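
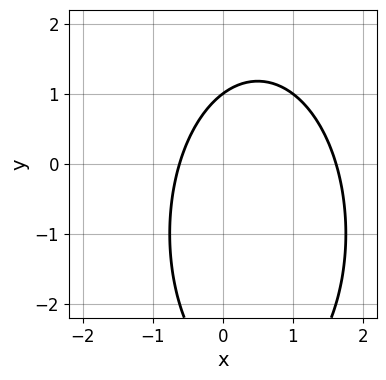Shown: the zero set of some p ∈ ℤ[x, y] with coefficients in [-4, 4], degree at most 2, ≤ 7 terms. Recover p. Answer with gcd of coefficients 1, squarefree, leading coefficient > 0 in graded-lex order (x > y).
(a) deg p = 2.
(b) Checking where it meets the axes: it meets the y-axis at y = 1 (among the integer gridlines).
(c) Fitting integer coefficients to these (and the overall shape) gives p.

3*x^2 + y^2 - 3*x + 2*y - 3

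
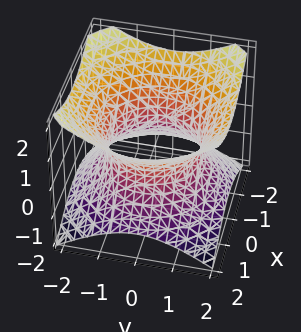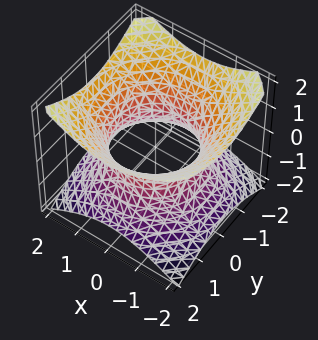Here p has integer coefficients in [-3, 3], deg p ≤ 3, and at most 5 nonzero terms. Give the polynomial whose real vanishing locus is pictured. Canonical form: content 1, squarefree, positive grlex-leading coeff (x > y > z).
First, degree: one connected sheet with a waist; a quadric, so deg p = 2.
Then, symmetries: the z-axis is an axis of rotation, so x and y enter only as x² + y²; mirror symmetry z ↦ −z ⇒ only even powers of z.
Next, against the integer gridlines: the surface avoids every integer z-axis point in the box; a circular section at z = 0 has radius between 1 and 2.
Finally, fitting integer coefficients to these (and the overall shape) gives p.

2*x^2 + 2*y^2 - 3*z^2 - 3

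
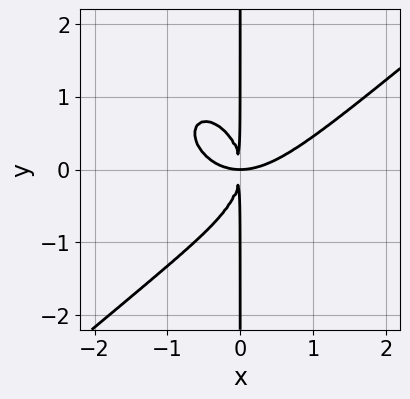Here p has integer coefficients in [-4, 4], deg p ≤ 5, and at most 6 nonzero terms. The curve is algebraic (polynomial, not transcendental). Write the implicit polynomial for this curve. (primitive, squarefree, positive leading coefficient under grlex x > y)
2*x^4 - x^3*y - 2*x*y^3 - 3*x^2*y

deg p = 4. The shape is more complex than any degree-3 curve.
From the axis intercepts and sections: the visible y-axis segment lies entirely on the curve.
Solving for integer coefficients yields p as stated.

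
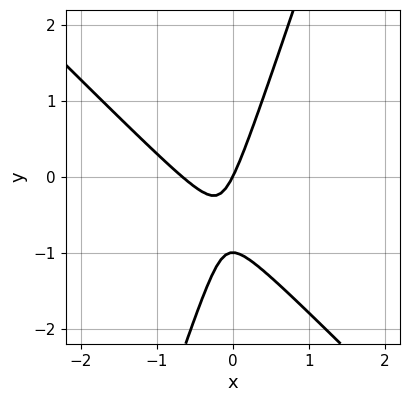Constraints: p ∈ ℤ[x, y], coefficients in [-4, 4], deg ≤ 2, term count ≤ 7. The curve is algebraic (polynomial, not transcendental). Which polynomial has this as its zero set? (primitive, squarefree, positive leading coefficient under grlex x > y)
First, the degree is 2 — no degree-1 curve has this shape.
Next, against the integer gridlines: it meets the x-axis at x = 0 (among the integer gridlines); the y-axis gridline crossings are at y ∈ {-1, 0}.
Finally, these observations pin down the coefficients.

3*x^2 + 2*x*y - y^2 + 2*x - y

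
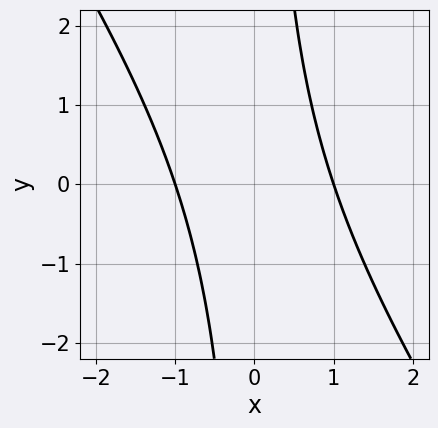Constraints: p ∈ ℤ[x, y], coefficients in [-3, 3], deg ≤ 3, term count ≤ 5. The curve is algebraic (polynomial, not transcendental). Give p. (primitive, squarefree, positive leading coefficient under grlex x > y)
1. The degree is 2 — a generic line meets the curve in up to 2 points.
2. Observable constraints: no y-intercept at any integer in the box; among the integer gridlines, it crosses the x-axis at x ∈ {-1, 1}.
3. Putting this together gives p.

3*x^2 + 2*x*y - 3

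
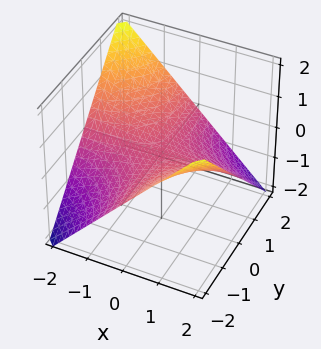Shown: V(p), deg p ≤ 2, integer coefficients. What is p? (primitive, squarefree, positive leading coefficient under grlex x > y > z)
deg p = 2. A saddle surface; a quadric.
Against the integer gridlines: the visible x-axis segment lies entirely on the surface; it meets the z-axis at z = 0 (among the integer gridlines).
The integer polynomial consistent with all of this is the stated p. Check: (0, 2, 0) on the y-axis lies on the surface, and p(0, 2, 0) = 0. ✓

x*y + 2*z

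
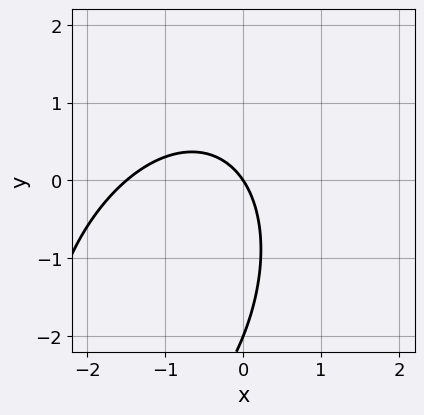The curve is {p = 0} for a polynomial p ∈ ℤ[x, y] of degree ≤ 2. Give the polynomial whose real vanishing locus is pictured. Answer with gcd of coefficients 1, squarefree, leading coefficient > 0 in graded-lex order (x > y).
(a) Degree: a generic line meets the curve in up to 2 points, so deg p = 2.
(b) From the visible intercepts: it meets the x-axis at x = 0 (among the integer gridlines); the y-axis gridline crossings are at y ∈ {-2, 0}.
(c) Together with the visible shape, these determine p as stated.

2*x^2 - x*y + y^2 + 3*x + 2*y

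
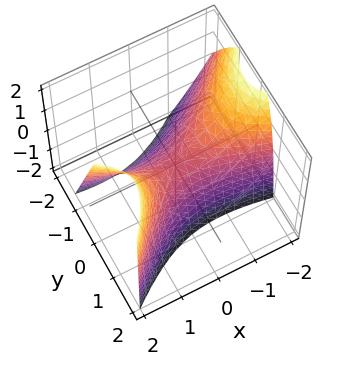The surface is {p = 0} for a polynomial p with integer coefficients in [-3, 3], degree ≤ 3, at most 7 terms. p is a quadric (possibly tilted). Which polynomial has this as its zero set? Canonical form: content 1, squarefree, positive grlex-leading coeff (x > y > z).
x^2 + 2*x*y - 3*y^2 + y*z - 2*z

First, the degree is 2 — a generic line meets the surface in up to 2 points.
Then, against the integer gridlines: one z-axis crossing is at z = 0; one y-axis crossing is at y = 0; one x-axis crossing is at x = 0.
Finally, the integer polynomial consistent with all of this is the stated p.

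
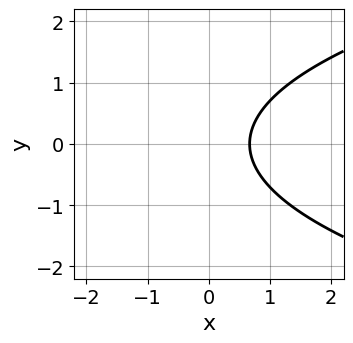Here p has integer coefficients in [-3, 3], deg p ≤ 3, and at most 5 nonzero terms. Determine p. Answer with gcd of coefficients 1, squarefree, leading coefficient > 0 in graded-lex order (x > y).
2*y^2 - 3*x + 2

1. The degree is 2 — no degree-1 curve has this shape.
2. Symmetries: the y ↦ −y reflection is a symmetry, so y appears only in even powers.
3. Checking where it meets the axes: the curve avoids every integer y-axis point in the box.
4. Putting this together gives p.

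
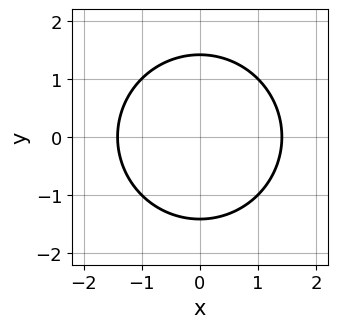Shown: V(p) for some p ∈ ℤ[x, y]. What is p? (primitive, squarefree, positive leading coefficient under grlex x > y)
x^2 + y^2 - 2

First, the degree is 2 — no degree-1 curve has this shape.
Next, symmetries: it's symmetric under x → −x, forcing even powers of x; the y ↦ −y reflection is a symmetry, so y appears only in even powers.
Finally, solving for integer coefficients yields p as stated.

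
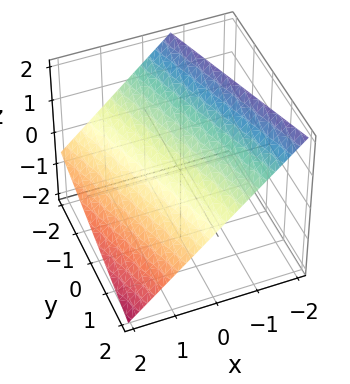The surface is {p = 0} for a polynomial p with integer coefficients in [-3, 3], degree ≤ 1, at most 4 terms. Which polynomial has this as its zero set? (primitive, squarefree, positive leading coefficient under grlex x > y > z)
1. deg p = 1. Every cross-section is a straight line — this is a plane.
2. Checking where it meets the axes: one y-axis crossing is at y = 2.
3. Putting this together gives p.

3*x + y + 3*z - 2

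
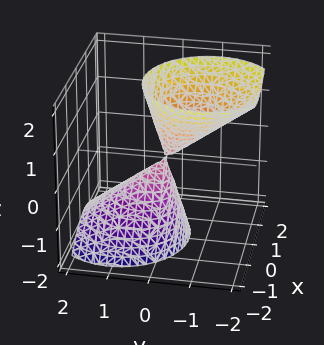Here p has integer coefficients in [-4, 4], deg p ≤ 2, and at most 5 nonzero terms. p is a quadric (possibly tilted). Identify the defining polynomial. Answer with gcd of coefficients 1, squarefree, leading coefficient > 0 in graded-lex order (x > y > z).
There are 2 components. Treating them together as one polynomial.
deg p = 2. No degree-1 surface has this shape.
From the visible intercepts: it crosses the y-axis at the gridline y = 0; it meets the x-axis at x = 0 (among the integer gridlines); it meets the z-axis at z = 0 (among the integer gridlines).
These observations pin down the coefficients.

3*x^2 + 3*y^2 + 3*y*z - z^2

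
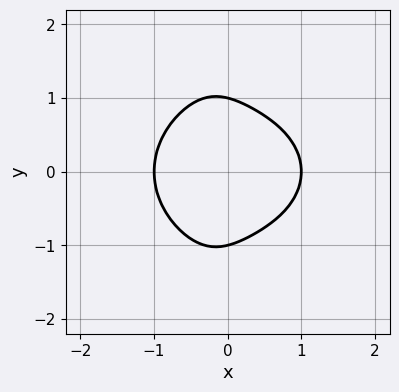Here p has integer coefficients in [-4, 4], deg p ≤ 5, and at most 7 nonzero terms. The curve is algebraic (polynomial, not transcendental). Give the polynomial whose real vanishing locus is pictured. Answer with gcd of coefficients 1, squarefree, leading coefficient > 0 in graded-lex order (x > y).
1. deg p = 4. No degree-3 curve has this shape.
2. Symmetries: it's symmetric under y → −y, forcing even powers of y.
3. Reading off the gridlines: the x-axis gridline crossings are at x ∈ {-1, 1}; the y-axis gridline crossings are at y ∈ {-1, 1}.
4. Fitting integer coefficients to these (and the overall shape) gives p.

2*x^4 + 3*x^2*y^2 + x*y^2 + 2*y^2 - 2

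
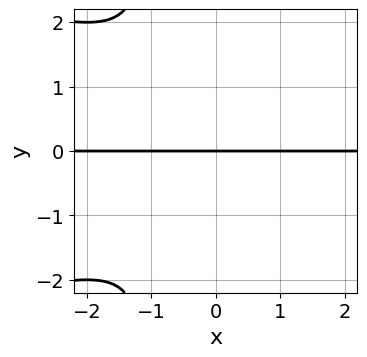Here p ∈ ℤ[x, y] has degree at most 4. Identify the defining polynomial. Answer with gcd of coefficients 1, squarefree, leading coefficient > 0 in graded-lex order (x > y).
x*y^3 + x^2*y + y^3

deg p = 4. A generic line meets the curve in up to 4 points.
Reading off the gridlines: every point of the x-axis in the box is on the curve; one y-axis crossing is at y = 0.
Assembling these constraints gives the stated polynomial.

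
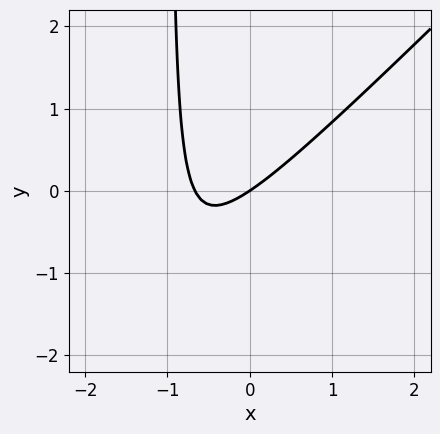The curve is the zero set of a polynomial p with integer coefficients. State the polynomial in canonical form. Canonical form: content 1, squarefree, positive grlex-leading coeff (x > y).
deg p = 2.
Reading off the gridlines: one y-axis crossing is at y = 0; it meets the x-axis at x = 0 (among the integer gridlines).
Fitting integer coefficients to these (and the overall shape) gives p.

3*x^2 - 3*x*y + 2*x - 3*y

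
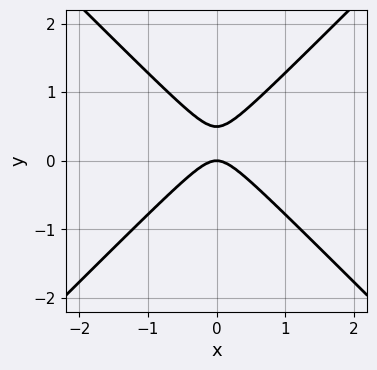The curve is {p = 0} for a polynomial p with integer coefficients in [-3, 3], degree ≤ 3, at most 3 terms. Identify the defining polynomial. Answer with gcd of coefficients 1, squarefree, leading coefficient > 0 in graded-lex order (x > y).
2*x^2 - 2*y^2 + y

(a) Degree: the shape is more complex than any degree-1 curve, so deg p = 2.
(b) Symmetries: mirror symmetry x ↦ −x ⇒ only even powers of x.
(c) Observable constraints: it meets the x-axis at x = 0 (among the integer gridlines); one y-axis crossing is at y = 0.
(d) These observations pin down the coefficients.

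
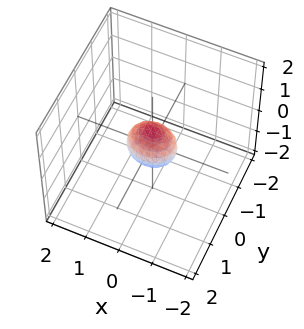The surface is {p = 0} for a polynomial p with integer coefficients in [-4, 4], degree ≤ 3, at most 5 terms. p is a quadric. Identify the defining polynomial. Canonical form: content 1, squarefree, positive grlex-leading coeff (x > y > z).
2*x^2 + 3*y^2 + 2*z^2 - 1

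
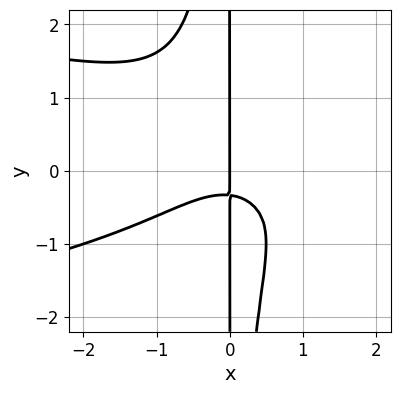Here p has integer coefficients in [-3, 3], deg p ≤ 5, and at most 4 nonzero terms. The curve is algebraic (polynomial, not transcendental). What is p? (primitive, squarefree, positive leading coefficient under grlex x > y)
3*x^2*y^2 + 2*x^3 + 3*x*y + x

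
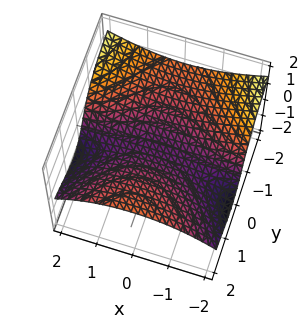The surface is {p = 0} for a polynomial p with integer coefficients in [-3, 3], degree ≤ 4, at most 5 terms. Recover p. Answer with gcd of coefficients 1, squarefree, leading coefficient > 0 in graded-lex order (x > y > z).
x^2*y + 2*y^2*z + z^3 - 2*y^2 + 3*z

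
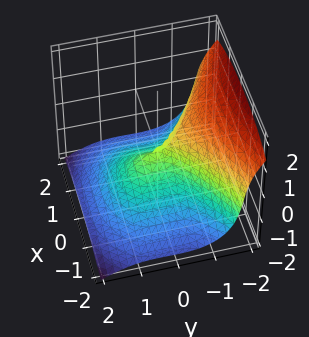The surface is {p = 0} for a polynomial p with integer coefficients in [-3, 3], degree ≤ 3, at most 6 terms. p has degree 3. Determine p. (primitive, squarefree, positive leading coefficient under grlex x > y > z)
2*y^3 + y^2*z + 2*z^3 + 2*x^2

(a) The degree is 3 — a generic line meets the surface in up to 3 points.
(b) Reading off the gridlines: it meets the z-axis at z = 0 (among the integer gridlines); it crosses the x-axis at the gridline x = 0; one y-axis crossing is at y = 0.
(c) Putting this together gives p.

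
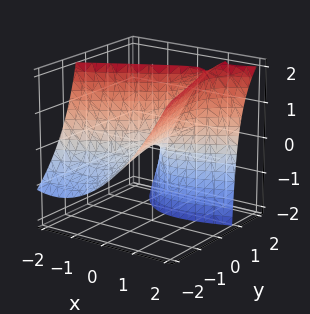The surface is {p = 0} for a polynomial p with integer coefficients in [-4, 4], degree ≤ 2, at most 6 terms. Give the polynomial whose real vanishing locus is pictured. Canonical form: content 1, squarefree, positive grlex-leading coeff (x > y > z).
2*x^2 - 3*x*y - y^2 + 3*y*z - 2*z

First, degree: a generic line meets the surface in up to 2 points, so deg p = 2.
Then, reading off the gridlines: one y-axis crossing is at y = 0; it meets the x-axis at x = 0 (among the integer gridlines); it crosses the z-axis at the gridline z = 0.
Finally, together with the visible shape, these determine p as stated.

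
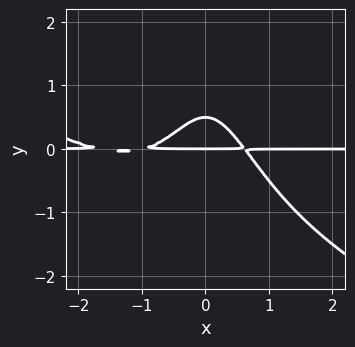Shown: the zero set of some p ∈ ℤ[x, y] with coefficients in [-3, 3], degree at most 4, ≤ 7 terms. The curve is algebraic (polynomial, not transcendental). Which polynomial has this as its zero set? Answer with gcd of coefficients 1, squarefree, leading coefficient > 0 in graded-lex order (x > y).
First, degree: the shape is more complex than any degree-3 curve, so deg p = 4.
Next, reading off the gridlines: every point of the x-axis in the box is on the curve; it meets the y-axis at y = 0 (among the integer gridlines).
Finally, fitting integer coefficients to these (and the overall shape) gives p.

x^3*y + 2*x^2*y^2 + 2*x^2*y + 2*y^2 - y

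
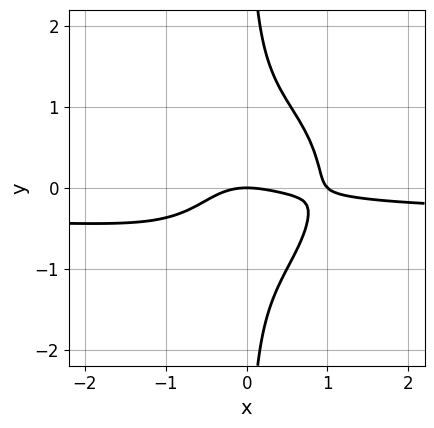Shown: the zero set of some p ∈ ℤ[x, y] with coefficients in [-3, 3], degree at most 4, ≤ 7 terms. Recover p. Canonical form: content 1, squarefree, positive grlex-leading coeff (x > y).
3*x^3*y + 3*x*y^3 + x^3 - x^2 - 2*y

First, deg p = 4. No degree-3 curve has this shape.
Next, reading off the gridlines: the x-axis gridline crossings are at x ∈ {0, 1}; it crosses the y-axis at the gridline y = 0.
Finally, putting this together gives p.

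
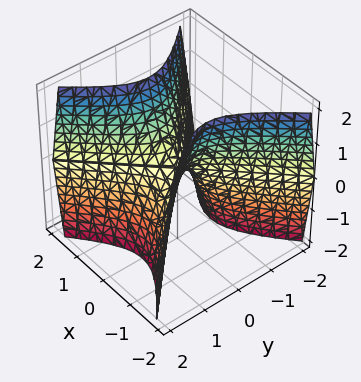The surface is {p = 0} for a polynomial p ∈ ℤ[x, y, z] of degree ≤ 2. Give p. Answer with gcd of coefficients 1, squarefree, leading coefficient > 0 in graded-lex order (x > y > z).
First, the degree is 2 — a hyperbolic paraboloid; a quadric.
Then, symmetries: mirror symmetry x ↦ −x ⇒ only even powers of x; the y ↦ −y reflection is a symmetry, so y appears only in even powers.
Next, from the axis intercepts and sections: it meets the x-axis at x = 0 (among the integer gridlines); it meets the z-axis at z = 0 (among the integer gridlines); one y-axis crossing is at y = 0.
Finally, solving for integer coefficients yields p as stated.

2*x^2 - 2*y^2 - z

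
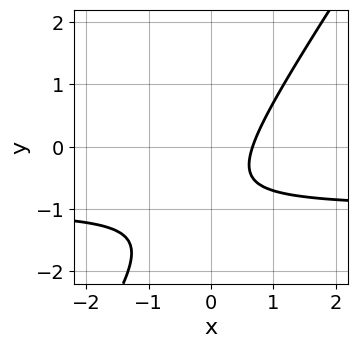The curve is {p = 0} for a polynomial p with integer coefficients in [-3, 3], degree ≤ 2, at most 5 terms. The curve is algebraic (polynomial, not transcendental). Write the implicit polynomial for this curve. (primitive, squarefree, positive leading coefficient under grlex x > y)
First, the degree is 2 — a generic line meets the curve in up to 2 points.
Next, checking where it meets the axes: no y-intercept at any integer in the box.
Finally, matching integer coefficients to the picture gives p.

3*x*y - 2*y^2 + 3*x - 3*y - 2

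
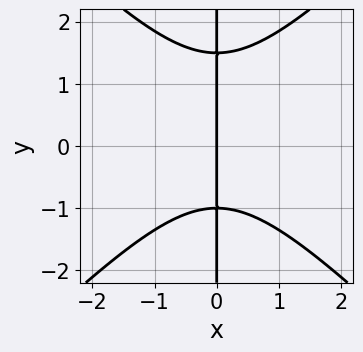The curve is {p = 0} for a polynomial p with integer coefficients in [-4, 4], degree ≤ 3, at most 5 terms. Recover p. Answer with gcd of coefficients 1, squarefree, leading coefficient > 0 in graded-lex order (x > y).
2*x^3 - 2*x*y^2 + x*y + 3*x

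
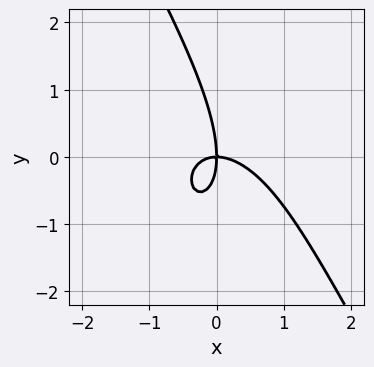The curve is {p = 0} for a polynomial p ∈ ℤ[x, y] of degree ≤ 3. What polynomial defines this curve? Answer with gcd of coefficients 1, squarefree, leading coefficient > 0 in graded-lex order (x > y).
deg p = 3. No degree-2 curve has this shape.
Reading off the gridlines: one x-axis crossing is at x = 0; it meets the y-axis at y = 0 (among the integer gridlines).
The integer polynomial consistent with all of this is the stated p.

3*x^3 + 2*x^2*y + 2*x*y^2 + y^3 + 3*x*y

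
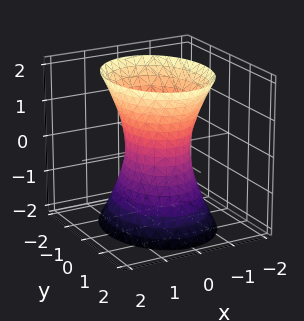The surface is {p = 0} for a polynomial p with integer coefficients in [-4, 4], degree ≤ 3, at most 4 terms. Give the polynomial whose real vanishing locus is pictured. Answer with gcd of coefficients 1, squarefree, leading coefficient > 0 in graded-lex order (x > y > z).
The degree is 2 — one connected sheet with a waist; a quadric.
Symmetries: mirror symmetry y ↦ −y ⇒ only even powers of y; it's symmetric under z → −z, forcing even powers of z; the x ↦ −x reflection is a symmetry, so x appears only in even powers.
Observable constraints: it misses every integer gridline on the z-axis; among the integer gridlines, it crosses the y-axis at y ∈ {-1, 1}.
Solving for integer coefficients yields p as stated.

3*x^2 + 2*y^2 - z^2 - 2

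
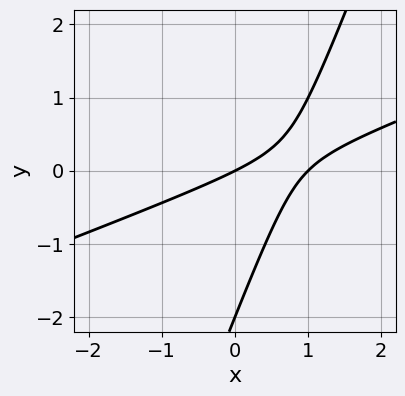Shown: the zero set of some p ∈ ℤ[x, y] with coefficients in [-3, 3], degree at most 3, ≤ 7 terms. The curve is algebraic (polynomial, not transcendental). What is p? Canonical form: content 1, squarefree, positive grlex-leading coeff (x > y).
1. deg p = 2.
2. Against the integer gridlines: the x-axis gridline crossings are at x ∈ {0, 1}; among the integer gridlines, it crosses the y-axis at y ∈ {-2, 0}.
3. Matching integer coefficients to the picture gives p.

x^2 - 3*x*y + y^2 - x + 2*y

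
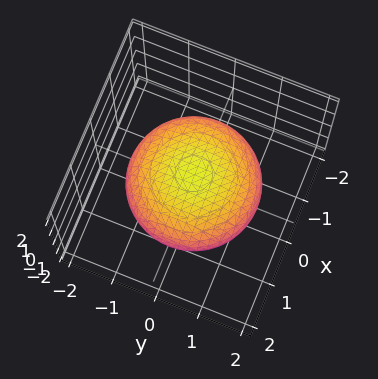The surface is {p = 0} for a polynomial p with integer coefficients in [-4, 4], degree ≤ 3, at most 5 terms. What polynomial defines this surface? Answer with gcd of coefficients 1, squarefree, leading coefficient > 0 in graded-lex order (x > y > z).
(a) Degree: a closed, bounded, convex surface; a quadric, so deg p = 2.
(b) By symmetry, the z-axis is an axis of rotation, so x and y enter only as x² + y²; the z ↦ −z reflection is a symmetry, so z appears only in even powers.
(c) From the visible intercepts: a circular section at z = 0 has radius between 1 and 2; among the integer gridlines, it crosses the z-axis at z ∈ {-1, 1}.
(d) Together with the visible shape, these determine p as stated.

x^2 + y^2 + 2*z^2 - 2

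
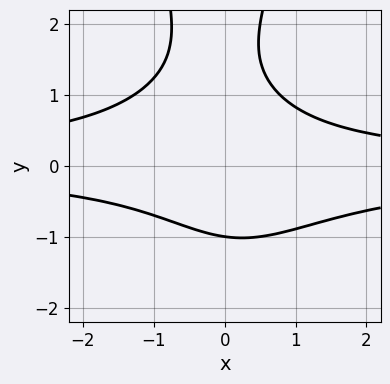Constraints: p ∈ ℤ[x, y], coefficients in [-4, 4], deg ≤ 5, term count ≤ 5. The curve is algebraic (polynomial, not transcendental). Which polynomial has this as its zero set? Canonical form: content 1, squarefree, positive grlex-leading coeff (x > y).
2*x^2*y^2 - y^3 + x*y + 2*y^2 - 3

First, deg p = 4. The shape is more complex than any degree-3 curve.
Then, checking where it meets the axes: the curve avoids every integer x-axis point in the box; it meets the y-axis at y = -1 (among the integer gridlines).
Finally, putting this together gives p.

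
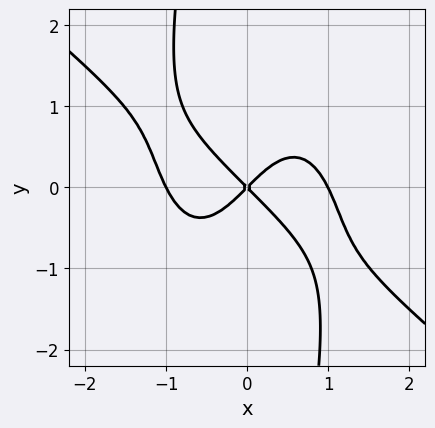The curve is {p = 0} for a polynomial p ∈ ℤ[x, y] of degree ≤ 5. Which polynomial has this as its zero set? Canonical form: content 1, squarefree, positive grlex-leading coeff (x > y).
3*x^4 + 3*x^3*y + x*y^3 - 3*x^2 + 3*y^2

The degree is 4 — the shape is more complex than any degree-3 curve.
Reading off the gridlines: it crosses the y-axis at the gridline y = 0; the x-axis gridline crossings are at x ∈ {-1, 0, 1}.
Fitting integer coefficients to these (and the overall shape) gives p.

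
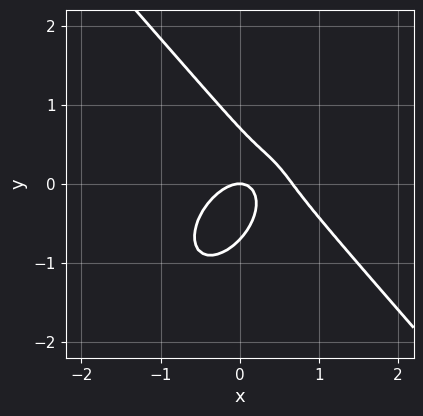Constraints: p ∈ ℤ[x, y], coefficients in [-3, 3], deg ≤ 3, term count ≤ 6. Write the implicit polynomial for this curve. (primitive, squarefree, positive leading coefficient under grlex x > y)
3*x^3 + 2*y^3 - 2*x^2 + 3*x*y - y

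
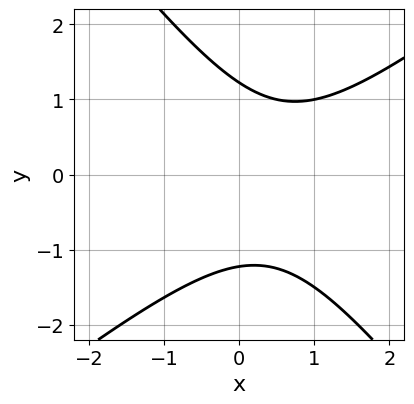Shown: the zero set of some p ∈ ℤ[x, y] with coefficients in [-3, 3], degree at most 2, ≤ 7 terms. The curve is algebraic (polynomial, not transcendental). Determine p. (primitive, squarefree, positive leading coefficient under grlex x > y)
2*x^2 - x*y - 2*y^2 - 2*x + 3

1. deg p = 2.
2. Against the integer gridlines: it misses every integer gridline on the x-axis.
3. Together with the visible shape, these determine p as stated.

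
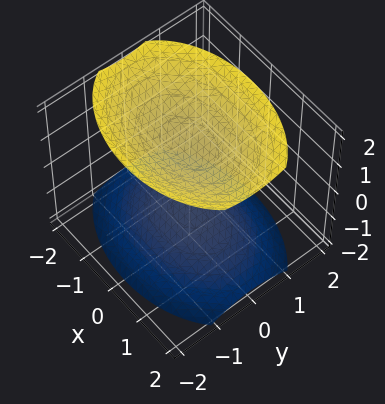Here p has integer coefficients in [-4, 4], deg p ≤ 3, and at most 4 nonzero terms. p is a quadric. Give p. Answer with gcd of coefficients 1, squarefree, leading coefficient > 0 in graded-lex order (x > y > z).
x^2 + 2*y^2 - 2*z^2 + 3

1. I count 2 distinct pieces. They look like related sheets of one shape, so recover p as a whole.
2. deg p = 2. Two separate bowl-shaped sheets opening away from each other; a quadric.
3. Symmetries: the x ↦ −x reflection is a symmetry, so x appears only in even powers; it's symmetric under z → −z, forcing even powers of z; mirror symmetry y ↦ −y ⇒ only even powers of y.
4. From the visible intercepts: no y-intercept at any integer in the box; the surface avoids every integer x-axis point in the box.
5. The integer polynomial consistent with all of this is the stated p.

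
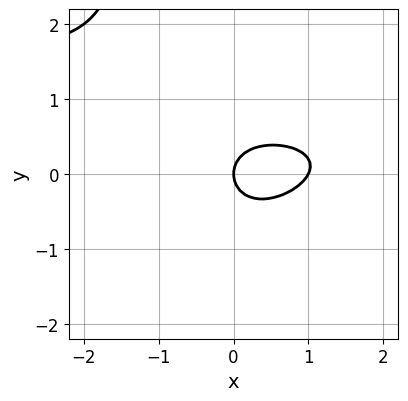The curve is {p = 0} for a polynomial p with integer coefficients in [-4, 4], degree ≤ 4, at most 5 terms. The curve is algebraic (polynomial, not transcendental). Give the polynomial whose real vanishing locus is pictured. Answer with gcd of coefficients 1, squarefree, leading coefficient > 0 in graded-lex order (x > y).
(a) Degree: the shape is more complex than any degree-2 curve, so deg p = 3.
(b) Checking where it meets the axes: among the integer gridlines, it crosses the x-axis at x ∈ {0, 1}; it crosses the y-axis at the gridline y = 0.
(c) These observations pin down the coefficients.

x^2*y - 2*x*y^2 - 2*x^2 - 3*y^2 + 2*x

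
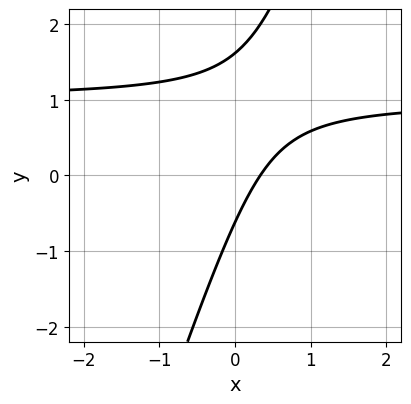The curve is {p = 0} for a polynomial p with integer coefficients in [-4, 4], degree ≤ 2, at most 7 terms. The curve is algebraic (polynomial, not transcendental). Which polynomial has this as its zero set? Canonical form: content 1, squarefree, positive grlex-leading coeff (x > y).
(a) The degree is 2 — a generic line meets the curve in up to 2 points.
(b) Putting this together gives p.

3*x*y - y^2 - 3*x + y + 1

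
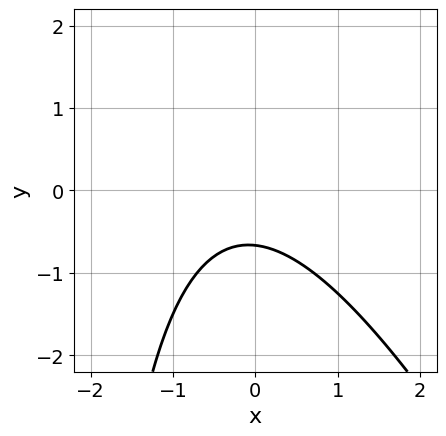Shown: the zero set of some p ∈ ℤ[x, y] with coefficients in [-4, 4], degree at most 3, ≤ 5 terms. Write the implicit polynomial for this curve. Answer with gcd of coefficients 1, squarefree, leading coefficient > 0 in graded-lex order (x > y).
2*x^2 + x*y + x + 3*y + 2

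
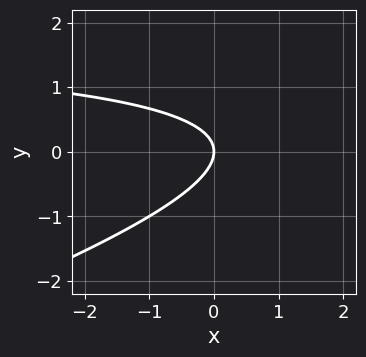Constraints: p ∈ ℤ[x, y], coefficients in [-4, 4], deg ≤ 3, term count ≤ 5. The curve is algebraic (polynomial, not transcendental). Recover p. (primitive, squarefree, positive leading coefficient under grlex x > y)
First, degree: a generic line meets the curve in up to 2 points, so deg p = 2.
Then, against the integer gridlines: it meets the x-axis at x = 0 (among the integer gridlines); it crosses the y-axis at the gridline y = 0.
Finally, matching integer coefficients to the picture gives p.

x*y - 3*y^2 - 2*x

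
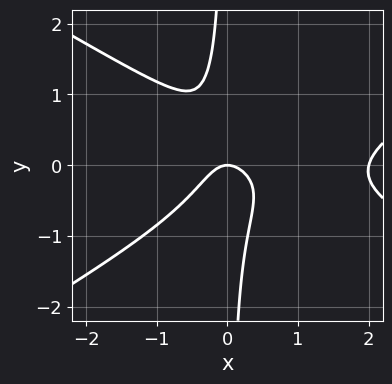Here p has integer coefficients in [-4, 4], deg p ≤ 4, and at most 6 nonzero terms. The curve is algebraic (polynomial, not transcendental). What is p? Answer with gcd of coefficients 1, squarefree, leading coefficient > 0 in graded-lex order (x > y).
1. deg p = 3. The shape is more complex than any degree-2 curve.
2. Checking where it meets the axes: one y-axis crossing is at y = 0; among the integer gridlines, it crosses the x-axis at x ∈ {0, 2}.
3. These observations pin down the coefficients.

x^3 - 3*x*y^2 - 2*x^2 - y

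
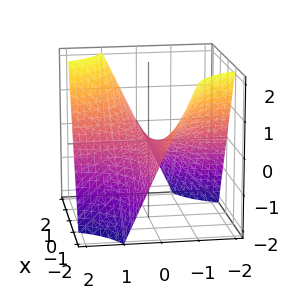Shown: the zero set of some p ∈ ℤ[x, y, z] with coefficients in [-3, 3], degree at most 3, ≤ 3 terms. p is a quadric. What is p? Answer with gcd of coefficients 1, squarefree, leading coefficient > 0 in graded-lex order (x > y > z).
x*y - z

deg p = 2. A saddle surface; a quadric.
From the axis intercepts and sections: it meets the z-axis at z = 0 (among the integer gridlines); the visible x-axis segment lies entirely on the surface; the visible y-axis segment lies entirely on the surface.
Fitting integer coefficients to these (and the overall shape) gives p.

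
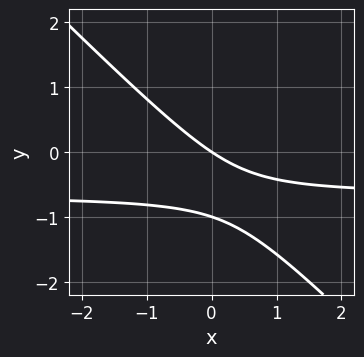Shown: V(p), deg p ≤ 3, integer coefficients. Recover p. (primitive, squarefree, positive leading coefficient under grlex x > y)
First, deg p = 2.
Next, from the axis intercepts and sections: one x-axis crossing is at x = 0; the y-axis gridline crossings are at y ∈ {-1, 0}.
Finally, matching integer coefficients to the picture gives p.

3*x*y + 3*y^2 + 2*x + 3*y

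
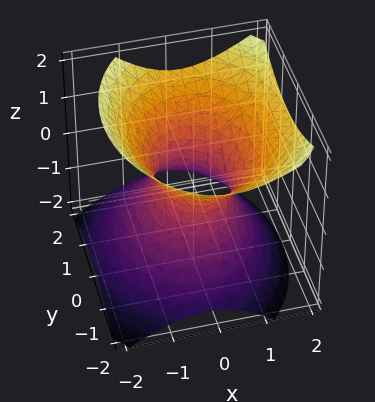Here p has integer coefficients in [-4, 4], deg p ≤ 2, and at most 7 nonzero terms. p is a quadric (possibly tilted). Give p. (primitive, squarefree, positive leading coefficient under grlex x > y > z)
3*x^2 - x*z + 2*y^2 - 3*z^2 - 2

(a) Degree: the shape is more complex than any degree-1 surface, so deg p = 2.
(b) From the visible intercepts: no z-intercept at any integer in the box; among the integer gridlines, it crosses the y-axis at y ∈ {-1, 1}.
(c) Matching integer coefficients to the picture gives p.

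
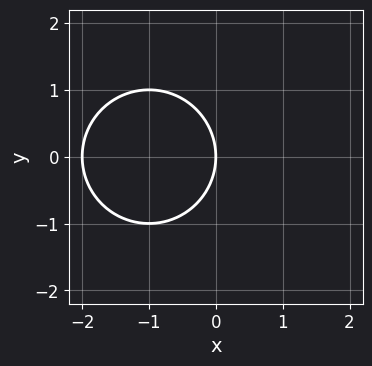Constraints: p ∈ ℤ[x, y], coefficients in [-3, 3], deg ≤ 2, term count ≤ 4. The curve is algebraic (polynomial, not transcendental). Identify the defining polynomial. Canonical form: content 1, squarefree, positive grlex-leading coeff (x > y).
x^2 + y^2 + 2*x

1. The degree is 2 — the shape is more complex than any degree-1 curve.
2. Symmetries: it's symmetric under y → −y, forcing even powers of y.
3. Against the integer gridlines: among the integer gridlines, it crosses the x-axis at x ∈ {-2, 0}; it meets the y-axis at y = 0 (among the integer gridlines).
4. Together with the visible shape, these determine p as stated.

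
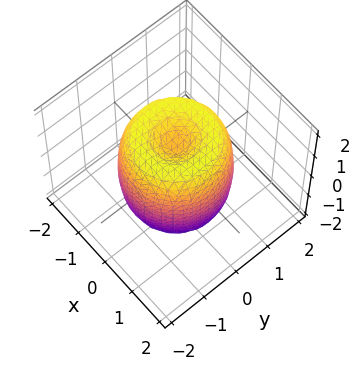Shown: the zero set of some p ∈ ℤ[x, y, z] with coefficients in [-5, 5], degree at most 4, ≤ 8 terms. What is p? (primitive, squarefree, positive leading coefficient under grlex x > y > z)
2*x^4 + 4*x^2*y^2 + 2*y^4 - 3*x^2 - 3*y^2 + z^2 - 1

First, deg p = 4. No degree-3 surface has this shape.
Next, by symmetry, the z-axis is an axis of rotation, so x and y enter only as x² + y².
Then, against the integer gridlines: among the integer gridlines, it crosses the z-axis at z ∈ {-1, 1}; a circular section at z = 1 has radius between 1 and 2.
Finally, putting this together gives p.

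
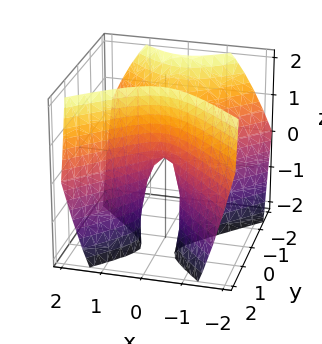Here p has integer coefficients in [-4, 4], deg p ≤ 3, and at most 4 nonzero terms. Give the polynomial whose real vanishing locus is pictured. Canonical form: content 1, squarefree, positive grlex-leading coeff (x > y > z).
3*x^2 - 3*y^2 - 2*y*z + z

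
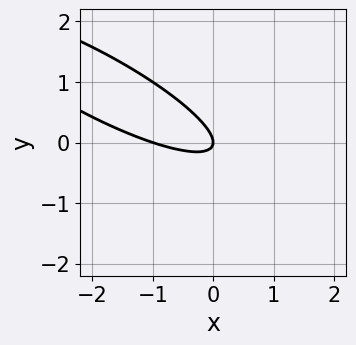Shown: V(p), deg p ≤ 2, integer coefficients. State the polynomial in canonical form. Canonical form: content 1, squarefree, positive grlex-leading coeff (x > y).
The degree is 2 — the shape is more complex than any degree-1 curve.
From the axis intercepts and sections: it meets the y-axis at y = 0 (among the integer gridlines); among the integer gridlines, it crosses the x-axis at x ∈ {-1, 0}.
These observations pin down the coefficients.

x^2 + 3*x*y + 3*y^2 + x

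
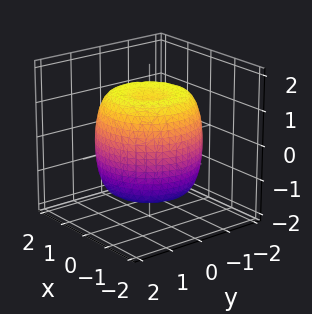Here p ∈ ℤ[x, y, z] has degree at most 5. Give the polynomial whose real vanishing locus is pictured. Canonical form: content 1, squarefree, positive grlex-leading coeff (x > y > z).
2*x^4 + 4*x^2*y^2 + 2*y^4 - 3*x^2 - 3*y^2 + 2*z^2 - 3

First, deg p = 4.
Then, by symmetry, every cross-section ⟂ z is a circle, so x, y appear only via x² + y².
Then, against the integer gridlines: a circular section at z = 0 has radius between 1 and 2.
Finally, matching integer coefficients to the picture gives p.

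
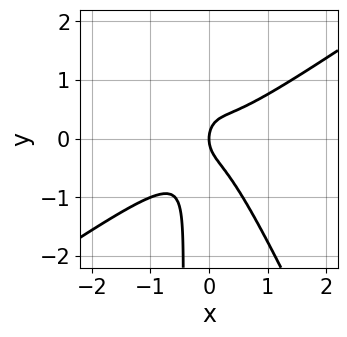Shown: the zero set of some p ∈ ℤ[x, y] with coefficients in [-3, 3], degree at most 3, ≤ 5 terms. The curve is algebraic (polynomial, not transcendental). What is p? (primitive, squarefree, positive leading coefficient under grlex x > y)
3*x^3 - 3*x^2*y - 2*x*y^2 - y^2 + x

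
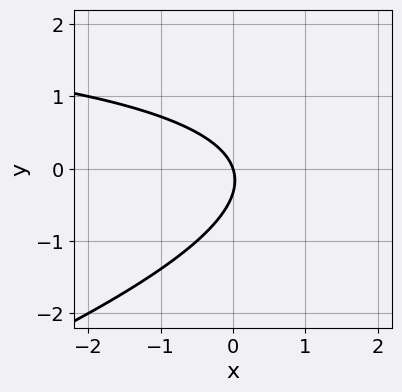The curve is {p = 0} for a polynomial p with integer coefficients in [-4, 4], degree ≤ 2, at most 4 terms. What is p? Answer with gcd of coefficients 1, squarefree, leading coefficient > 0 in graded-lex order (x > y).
x*y - 3*y^2 - 3*x - y

(a) deg p = 2. The shape is more complex than any degree-1 curve.
(b) From the visible intercepts: it crosses the y-axis at the gridline y = 0; it crosses the x-axis at the gridline x = 0.
(c) Together with the visible shape, these determine p as stated.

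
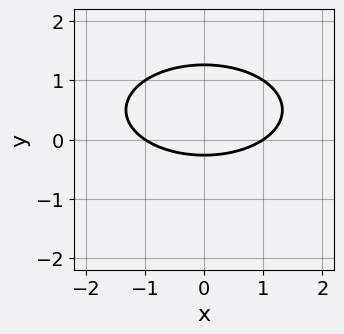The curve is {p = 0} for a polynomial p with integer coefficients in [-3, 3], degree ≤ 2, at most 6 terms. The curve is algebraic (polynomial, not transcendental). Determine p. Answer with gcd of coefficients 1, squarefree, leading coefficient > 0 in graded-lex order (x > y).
1. Degree: no degree-1 curve has this shape, so deg p = 2.
2. Symmetries: it's symmetric under x → −x, forcing even powers of x.
3. From the visible intercepts: the x-axis gridline crossings are at x ∈ {-1, 1}.
4. The integer polynomial consistent with all of this is the stated p.

x^2 + 3*y^2 - 3*y - 1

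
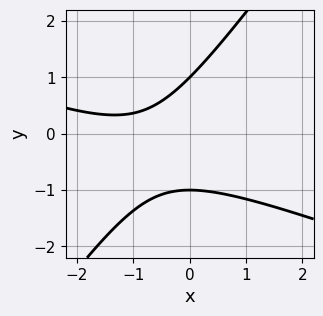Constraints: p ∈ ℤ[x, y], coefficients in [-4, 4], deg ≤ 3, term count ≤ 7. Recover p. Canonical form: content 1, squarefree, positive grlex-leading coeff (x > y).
1. deg p = 2. No degree-1 curve has this shape.
2. Against the integer gridlines: it misses every integer gridline on the x-axis; the y-axis gridline crossings are at y ∈ {-1, 1}.
3. The integer polynomial consistent with all of this is the stated p.

x^2 + 2*x*y - 2*y^2 + 2*x + 2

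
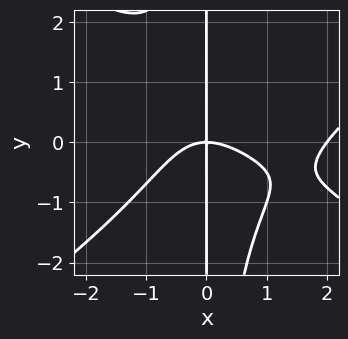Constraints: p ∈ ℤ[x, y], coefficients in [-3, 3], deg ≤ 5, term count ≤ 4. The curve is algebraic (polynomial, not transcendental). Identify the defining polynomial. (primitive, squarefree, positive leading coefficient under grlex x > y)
x^4 - 2*x^2*y^2 - 2*x^3 - 3*x*y

1. Degree: a generic line meets the curve in up to 4 points, so deg p = 4.
2. From the axis intercepts and sections: the x-axis gridline crossings are at x ∈ {0, 2}; every point of the y-axis in the box is on the curve.
3. Fitting integer coefficients to these (and the overall shape) gives p.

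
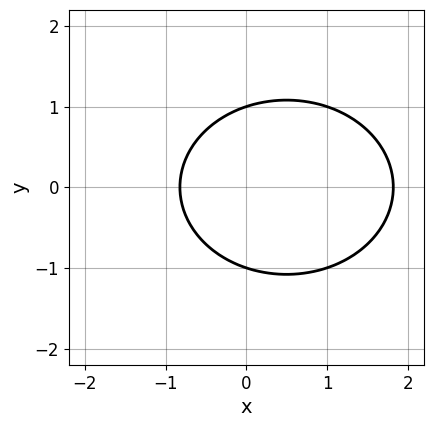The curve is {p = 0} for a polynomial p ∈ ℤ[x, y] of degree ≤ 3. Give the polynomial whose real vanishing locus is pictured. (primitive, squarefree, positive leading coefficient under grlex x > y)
2*x^2 + 3*y^2 - 2*x - 3

The degree is 2 — no degree-1 curve has this shape.
Symmetries: it's symmetric under y → −y, forcing even powers of y.
From the visible intercepts: the y-axis gridline crossings are at y ∈ {-1, 1}.
Fitting integer coefficients to these (and the overall shape) gives p.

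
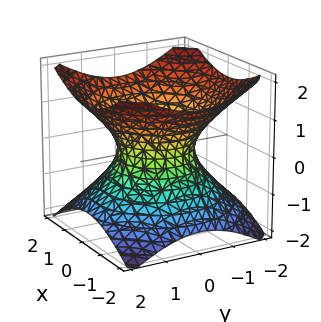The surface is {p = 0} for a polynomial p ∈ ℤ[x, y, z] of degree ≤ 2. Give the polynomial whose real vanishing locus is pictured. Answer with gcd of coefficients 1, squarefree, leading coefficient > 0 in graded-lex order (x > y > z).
1. The degree is 2 — the shape is more complex than any degree-1 surface.
2. Symmetry: the z-axis is an axis of rotation, so x and y enter only as x² + y².
3. Against the integer gridlines: a circular section at z = 0 has radius exactly 1; among the integer gridlines, it crosses the x-axis at x ∈ {-1, 1}; the surface avoids every integer z-axis point in the box.
4. Solving for integer coefficients yields p as stated. Check: (0, 1, 0) on the y-axis lies on the surface, and p(0, 1, 0) = 0. ✓

2*x^2 + 2*y^2 - 3*z^2 - 2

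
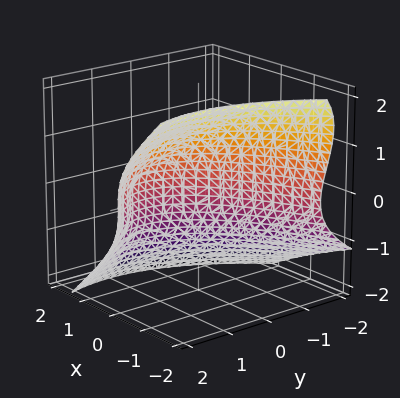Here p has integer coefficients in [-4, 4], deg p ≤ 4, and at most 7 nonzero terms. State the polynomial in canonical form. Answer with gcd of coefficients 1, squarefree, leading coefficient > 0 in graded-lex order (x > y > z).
x*z^2 + z^3 + y^2 + 2*x - 2*y

1. The degree is 3 — no degree-2 surface has this shape.
2. Checking where it meets the axes: it crosses the z-axis at the gridline z = 0; the y-axis gridline crossings are at y ∈ {0, 2}; it crosses the x-axis at the gridline x = 0.
3. Together with the visible shape, these determine p as stated.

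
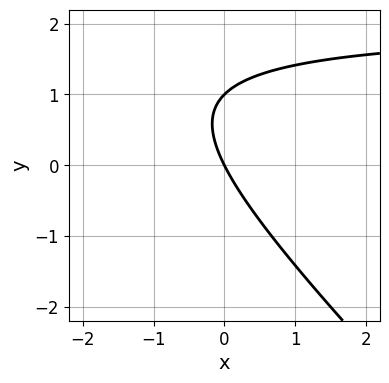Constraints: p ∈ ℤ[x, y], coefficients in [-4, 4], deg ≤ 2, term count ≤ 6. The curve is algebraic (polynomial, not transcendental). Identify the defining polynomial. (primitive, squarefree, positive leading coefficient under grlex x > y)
x*y + y^2 - 2*x - y

Degree: a generic line meets the curve in up to 2 points, so deg p = 2.
Against the integer gridlines: among the integer gridlines, it crosses the y-axis at y ∈ {0, 1}; it meets the x-axis at x = 0 (among the integer gridlines).
The integer polynomial consistent with all of this is the stated p.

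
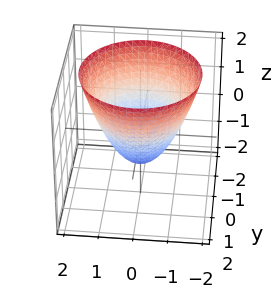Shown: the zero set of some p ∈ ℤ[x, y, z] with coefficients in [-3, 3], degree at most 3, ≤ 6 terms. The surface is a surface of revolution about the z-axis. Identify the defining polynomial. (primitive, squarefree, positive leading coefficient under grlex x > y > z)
x^2 + y^2 - z - 1

Degree: the shape is more complex than any degree-1 surface, so deg p = 2.
Symmetries: the surface is invariant under rotation about z: p = q(x² + y², z).
From the axis intercepts and sections: a circular section at z = 1 has radius between 1 and 2; the y-axis gridline crossings are at y ∈ {-1, 1}; it meets the z-axis at z = -1 (among the integer gridlines).
These observations pin down the coefficients.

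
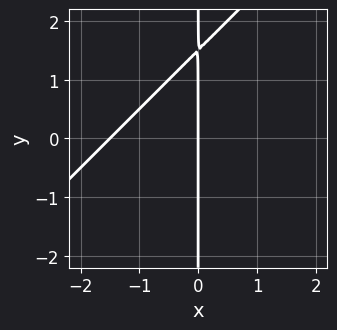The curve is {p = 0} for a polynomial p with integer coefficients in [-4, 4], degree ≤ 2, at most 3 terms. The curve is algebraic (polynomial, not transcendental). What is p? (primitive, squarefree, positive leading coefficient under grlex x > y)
2*x^2 - 2*x*y + 3*x

1. The degree is 2 — a generic line meets the curve in up to 2 points.
2. Against the integer gridlines: the visible y-axis segment lies entirely on the curve; it crosses the x-axis at the gridline x = 0.
3. Fitting integer coefficients to these (and the overall shape) gives p.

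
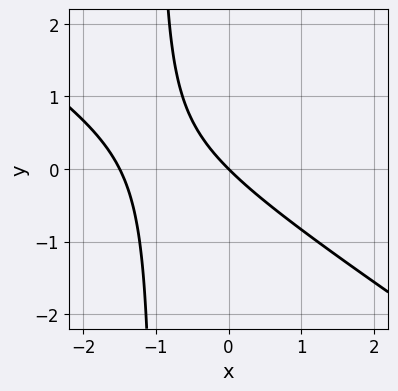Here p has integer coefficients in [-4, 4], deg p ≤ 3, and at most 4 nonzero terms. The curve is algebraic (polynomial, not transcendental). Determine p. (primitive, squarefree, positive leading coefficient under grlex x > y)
2*x^2 + 3*x*y + 3*x + 3*y

The degree is 2 — a generic line meets the curve in up to 2 points.
Reading off the gridlines: it meets the x-axis at x = 0 (among the integer gridlines); one y-axis crossing is at y = 0.
Putting this together gives p.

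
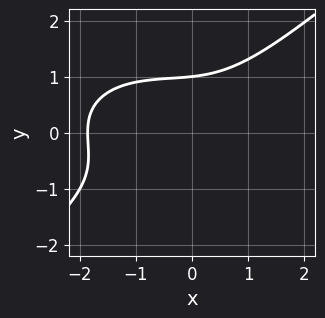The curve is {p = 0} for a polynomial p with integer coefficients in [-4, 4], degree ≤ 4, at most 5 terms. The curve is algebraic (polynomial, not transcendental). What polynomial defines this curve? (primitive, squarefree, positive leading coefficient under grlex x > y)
x^3 + x*y^2 - 3*y^3 + x^2 + 3

(a) Degree: no degree-2 curve has this shape, so deg p = 3.
(b) Against the integer gridlines: it crosses the y-axis at the gridline y = 1.
(c) Solving for integer coefficients yields p as stated.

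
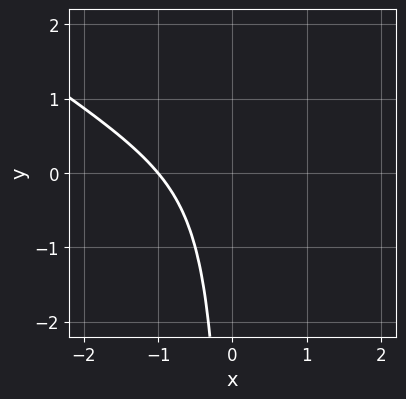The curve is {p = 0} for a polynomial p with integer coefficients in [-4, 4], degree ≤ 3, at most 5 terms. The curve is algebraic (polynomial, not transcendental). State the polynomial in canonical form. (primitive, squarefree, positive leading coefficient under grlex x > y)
2*x^3 + 3*x^2*y - 2*x*y + 2

First, the degree is 3 — no degree-2 curve has this shape.
Next, from the visible intercepts: it meets the x-axis at x = -1 (among the integer gridlines); it misses every integer gridline on the y-axis.
Finally, together with the visible shape, these determine p as stated.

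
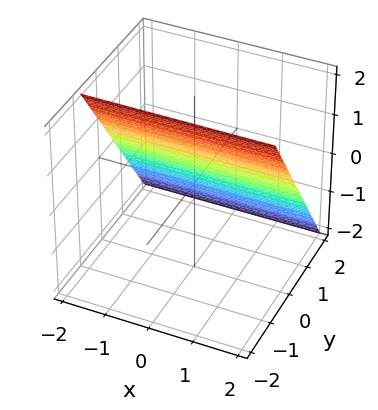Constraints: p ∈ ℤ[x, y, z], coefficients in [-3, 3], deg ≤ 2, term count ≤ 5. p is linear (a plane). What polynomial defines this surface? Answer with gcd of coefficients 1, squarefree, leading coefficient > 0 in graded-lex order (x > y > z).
3*y + 2*z - 2

First, the degree is 1 — the surface is flat (a plane).
Next, reading off the gridlines: it misses every integer gridline on the x-axis; one z-axis crossing is at z = 1.
Finally, the integer polynomial consistent with all of this is the stated p.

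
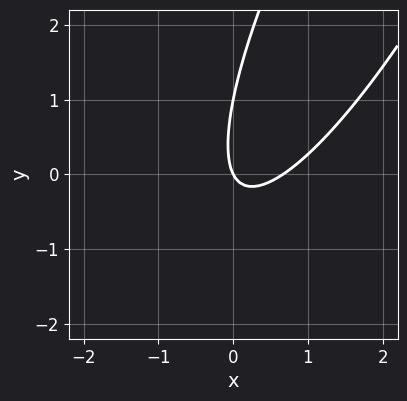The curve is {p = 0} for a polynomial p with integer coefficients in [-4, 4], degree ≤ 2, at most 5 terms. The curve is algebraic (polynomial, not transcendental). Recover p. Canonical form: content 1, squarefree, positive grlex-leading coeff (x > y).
1. The degree is 2 — no degree-1 curve has this shape.
2. Reading off the gridlines: one x-axis crossing is at x = 0; among the integer gridlines, it crosses the y-axis at y ∈ {0, 1}.
3. Solving for integer coefficients yields p as stated.

3*x^2 - 3*x*y + y^2 - 2*x - y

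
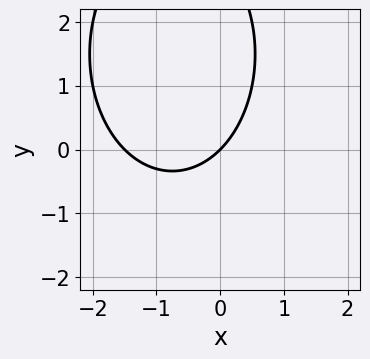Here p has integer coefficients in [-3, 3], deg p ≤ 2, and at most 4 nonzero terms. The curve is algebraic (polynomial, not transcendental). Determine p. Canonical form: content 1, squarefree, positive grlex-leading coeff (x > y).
2*x^2 + y^2 + 3*x - 3*y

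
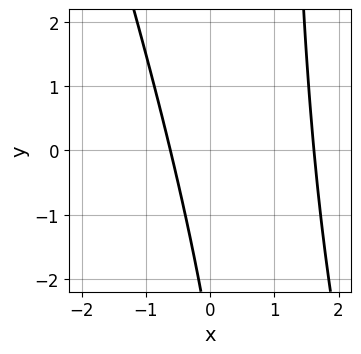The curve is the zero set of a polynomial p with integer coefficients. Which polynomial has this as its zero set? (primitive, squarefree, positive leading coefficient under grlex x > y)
deg p = 2. No degree-1 curve has this shape.
From the axis intercepts and sections: it misses every integer gridline on the y-axis.
Putting this together gives p.

3*x^2 + x*y - 3*x - y - 3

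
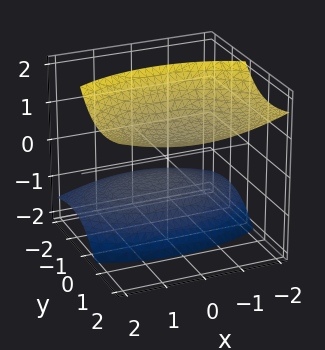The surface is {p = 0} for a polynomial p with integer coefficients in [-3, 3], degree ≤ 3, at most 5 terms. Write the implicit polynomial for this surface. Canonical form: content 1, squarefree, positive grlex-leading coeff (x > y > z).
I count 2 distinct pieces. Treating them together as one polynomial.
deg p = 2. A generic line meets the surface in up to 2 points.
Reading off the gridlines: it misses every integer gridline on the y-axis; the z-axis gridline crossings are at z ∈ {-1, 1}; the surface avoids every integer x-axis point in the box.
Solving for integer coefficients yields p as stated.

x^2 + 2*y^2 - 3*y*z - 2*z^2 + 2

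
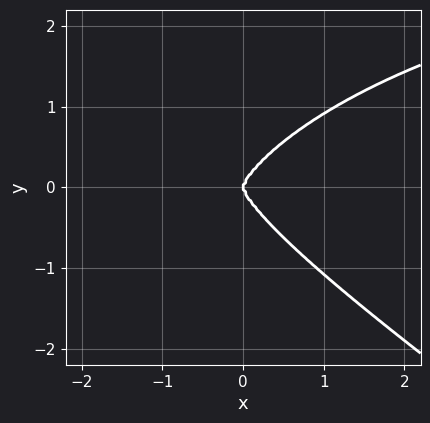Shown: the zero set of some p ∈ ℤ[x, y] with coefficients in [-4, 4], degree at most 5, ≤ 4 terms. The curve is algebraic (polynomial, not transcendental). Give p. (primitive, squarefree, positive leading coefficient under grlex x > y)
deg p = 4.
Against the integer gridlines: one x-axis crossing is at x = 0; it crosses the y-axis at the gridline y = 0.
Matching integer coefficients to the picture gives p.

x^3*y + 3*y^4 - 3*x^3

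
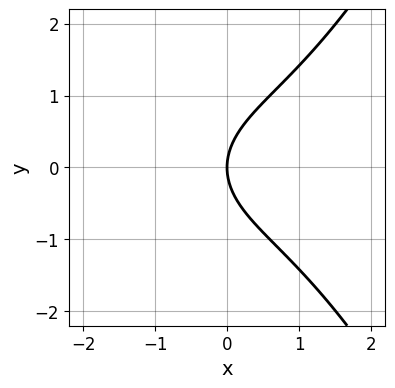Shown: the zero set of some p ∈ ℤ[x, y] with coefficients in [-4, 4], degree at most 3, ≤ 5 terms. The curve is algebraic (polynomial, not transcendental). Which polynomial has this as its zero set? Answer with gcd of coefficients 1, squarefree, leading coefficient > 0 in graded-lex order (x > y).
x^3 - 2*y^2 + 3*x

(a) The degree is 3 — the shape is more complex than any degree-2 curve.
(b) Symmetries: the y ↦ −y reflection is a symmetry, so y appears only in even powers.
(c) From the visible intercepts: one y-axis crossing is at y = 0; it meets the x-axis at x = 0 (among the integer gridlines).
(d) Matching integer coefficients to the picture gives p.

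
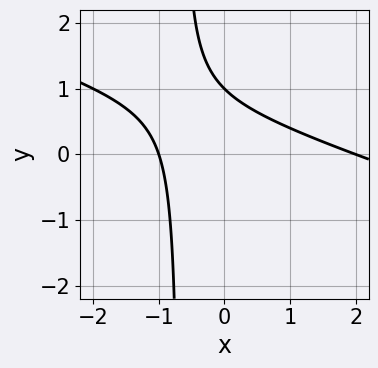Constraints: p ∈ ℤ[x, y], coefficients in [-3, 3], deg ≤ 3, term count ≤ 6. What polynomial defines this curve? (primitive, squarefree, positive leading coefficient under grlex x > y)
Degree: a generic line meets the curve in up to 2 points, so deg p = 2.
Against the integer gridlines: the x-axis gridline crossings are at x ∈ {-1, 2}; it crosses the y-axis at the gridline y = 1.
These observations pin down the coefficients.

x^2 + 3*x*y - x + 2*y - 2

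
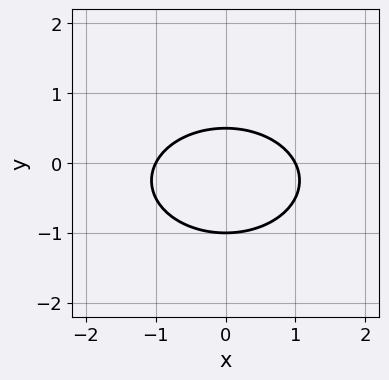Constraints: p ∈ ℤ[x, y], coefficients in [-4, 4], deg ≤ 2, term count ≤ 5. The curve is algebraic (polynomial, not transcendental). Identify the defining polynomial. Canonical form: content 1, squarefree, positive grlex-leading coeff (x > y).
First, the degree is 2 — a generic line meets the curve in up to 2 points.
Next, symmetries: the x ↦ −x reflection is a symmetry, so x appears only in even powers.
Next, from the axis intercepts and sections: it meets the y-axis at y = -1 (among the integer gridlines); among the integer gridlines, it crosses the x-axis at x ∈ {-1, 1}.
Finally, matching integer coefficients to the picture gives p.

x^2 + 2*y^2 + y - 1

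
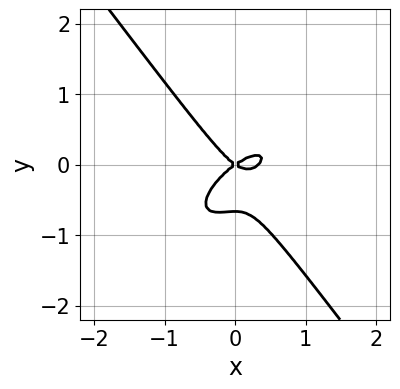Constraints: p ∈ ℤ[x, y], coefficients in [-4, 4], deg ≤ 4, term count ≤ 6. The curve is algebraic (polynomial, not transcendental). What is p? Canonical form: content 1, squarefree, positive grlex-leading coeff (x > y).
3*x^3 - 3*x^2*y + 3*y^3 - x^2 + 2*y^2

(a) Degree: no degree-2 curve has this shape, so deg p = 3.
(b) Against the integer gridlines: one y-axis crossing is at y = 0; it crosses the x-axis at the gridline x = 0.
(c) These observations pin down the coefficients.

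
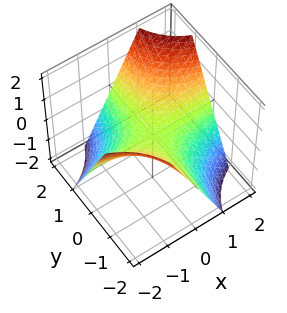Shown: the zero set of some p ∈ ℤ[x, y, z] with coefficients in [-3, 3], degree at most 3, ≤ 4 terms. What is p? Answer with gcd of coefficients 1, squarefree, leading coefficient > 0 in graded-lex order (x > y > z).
x*y - z

(a) The degree is 2 — a hyperbolic paraboloid; a quadric.
(b) Checking where it meets the axes: every point of the y-axis in the box is on the surface; every point of the x-axis in the box is on the surface; it crosses the z-axis at the gridline z = 0.
(c) Solving for integer coefficients yields p as stated.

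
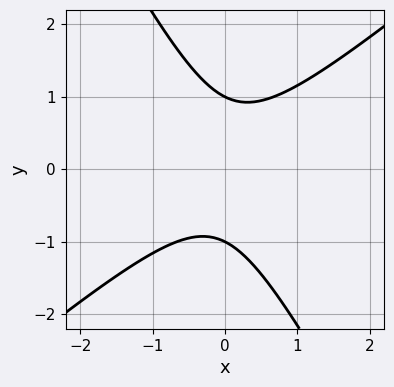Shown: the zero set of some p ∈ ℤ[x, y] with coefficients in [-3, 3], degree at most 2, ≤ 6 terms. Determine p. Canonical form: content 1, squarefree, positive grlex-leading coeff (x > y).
The degree is 2 — a generic line meets the curve in up to 2 points.
Observable constraints: the curve avoids every integer x-axis point in the box; the y-axis gridline crossings are at y ∈ {-1, 1}.
Solving for integer coefficients yields p as stated.

3*x^2 - 2*x*y - 2*y^2 + 2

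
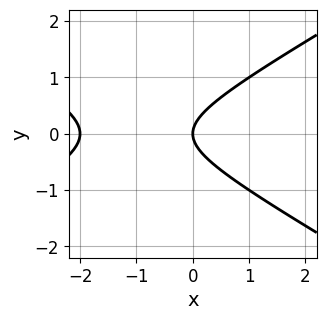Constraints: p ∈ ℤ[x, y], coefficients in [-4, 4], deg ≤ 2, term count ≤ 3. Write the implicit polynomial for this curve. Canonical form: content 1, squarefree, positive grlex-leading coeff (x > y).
x^2 - 3*y^2 + 2*x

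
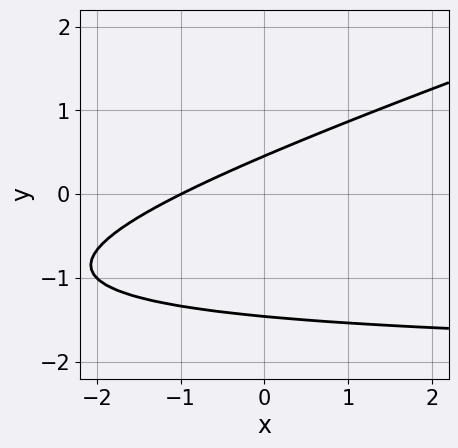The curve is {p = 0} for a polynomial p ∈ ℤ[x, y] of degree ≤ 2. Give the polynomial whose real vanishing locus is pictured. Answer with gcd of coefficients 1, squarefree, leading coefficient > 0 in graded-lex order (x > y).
(a) The degree is 2 — no degree-1 curve has this shape.
(b) Observable constraints: it crosses the x-axis at the gridline x = -1.
(c) Together with the visible shape, these determine p as stated.

x*y - 3*y^2 + 2*x - 3*y + 2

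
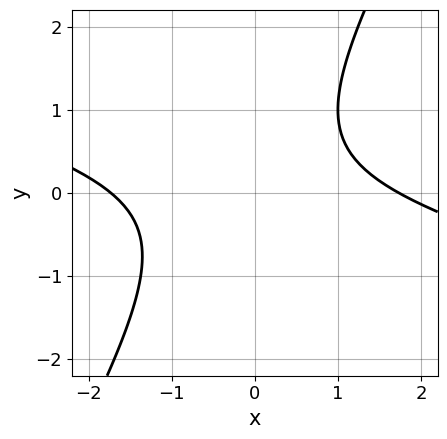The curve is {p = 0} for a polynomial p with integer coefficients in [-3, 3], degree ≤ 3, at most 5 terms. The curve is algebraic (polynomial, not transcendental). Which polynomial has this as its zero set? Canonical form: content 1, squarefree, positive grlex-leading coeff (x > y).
x^2 + 3*x*y - 2*y^2 + y - 3

1. Degree: the shape is more complex than any degree-1 curve, so deg p = 2.
2. Observable constraints: the curve avoids every integer y-axis point in the box.
3. Assembling these constraints gives the stated polynomial.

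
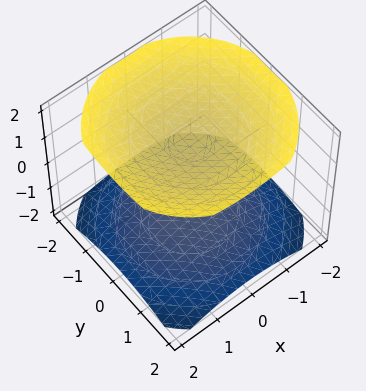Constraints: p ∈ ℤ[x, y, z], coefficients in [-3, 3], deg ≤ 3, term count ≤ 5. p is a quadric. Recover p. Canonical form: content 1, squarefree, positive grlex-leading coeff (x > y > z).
1. The picture has 2 separate pieces.
2. Degree: two sheets facing apart; a quadric, so deg p = 2.
3. Symmetries: mirror symmetry z ↦ −z ⇒ only even powers of z; the z-axis is an axis of rotation, so x and y enter only as x² + y².
4. Reading off the gridlines: it misses every integer gridline on the x-axis; the surface avoids every integer y-axis point in the box.
5. Together with the visible shape, these determine p as stated.

x^2 + y^2 - 2*z^2 + 3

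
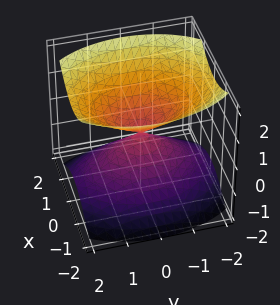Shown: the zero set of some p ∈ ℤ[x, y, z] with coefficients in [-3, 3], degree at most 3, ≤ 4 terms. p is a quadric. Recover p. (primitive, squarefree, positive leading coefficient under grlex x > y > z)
First, the picture has 2 separate pieces.
Next, degree: two nappes meeting at a single point; a quadric, so deg p = 2.
Next, symmetries: the x ↦ −x reflection is a symmetry, so x appears only in even powers; it's symmetric under z → −z, forcing even powers of z; it's symmetric under y → −y, forcing even powers of y.
Then, from the axis intercepts and sections: it crosses the x-axis at the gridline x = 0; it crosses the z-axis at the gridline z = 0; one y-axis crossing is at y = 0.
Finally, the integer polynomial consistent with all of this is the stated p.

2*x^2 + y^2 - 2*z^2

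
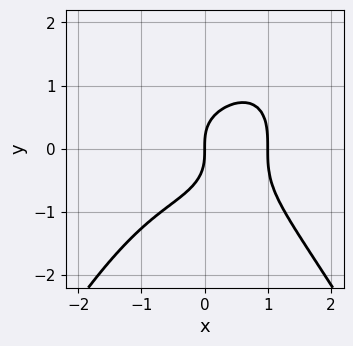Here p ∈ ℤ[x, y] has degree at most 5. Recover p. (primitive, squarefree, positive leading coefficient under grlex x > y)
1. Degree: no degree-3 curve has this shape, so deg p = 4.
2. Observable constraints: among the integer gridlines, it crosses the x-axis at x ∈ {0, 1}; it meets the y-axis at y = 0 (among the integer gridlines).
3. Assembling these constraints gives the stated polynomial.

2*x^4 + 3*y^3 + x^2 - 3*x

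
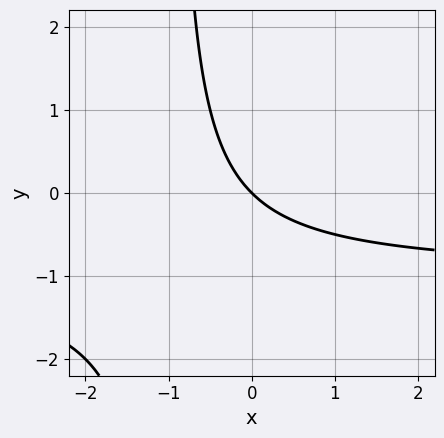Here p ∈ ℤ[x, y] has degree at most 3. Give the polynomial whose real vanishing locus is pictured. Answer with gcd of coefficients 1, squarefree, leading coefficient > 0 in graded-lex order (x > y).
The degree is 2 — no degree-1 curve has this shape.
From the visible intercepts: one x-axis crossing is at x = 0; it crosses the y-axis at the gridline y = 0.
Solving for integer coefficients yields p as stated.

x*y + x + y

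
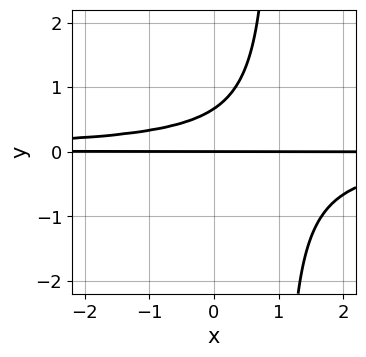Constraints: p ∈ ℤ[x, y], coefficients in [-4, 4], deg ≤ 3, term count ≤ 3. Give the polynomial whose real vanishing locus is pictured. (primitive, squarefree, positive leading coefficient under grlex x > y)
(a) Degree: the shape is more complex than any degree-2 curve, so deg p = 3.
(b) Checking where it meets the axes: the visible x-axis segment lies entirely on the curve; one y-axis crossing is at y = 0.
(c) Solving for integer coefficients yields p as stated.

3*x*y^2 - 3*y^2 + 2*y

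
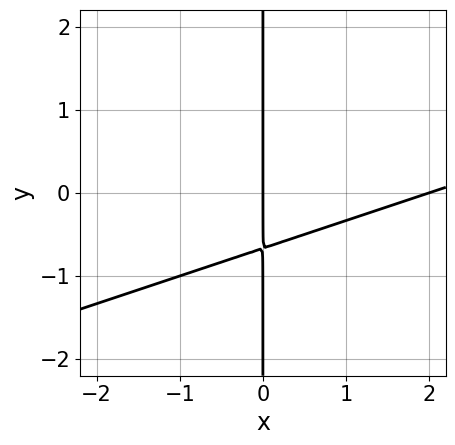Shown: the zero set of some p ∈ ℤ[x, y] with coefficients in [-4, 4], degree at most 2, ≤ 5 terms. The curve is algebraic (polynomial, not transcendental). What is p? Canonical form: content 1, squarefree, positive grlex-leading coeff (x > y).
x^2 - 3*x*y - 2*x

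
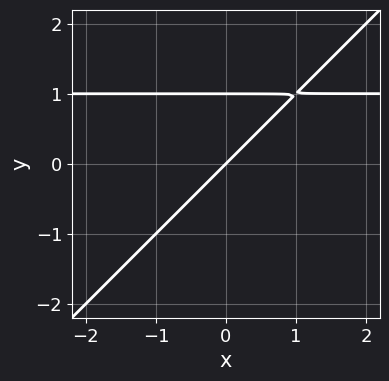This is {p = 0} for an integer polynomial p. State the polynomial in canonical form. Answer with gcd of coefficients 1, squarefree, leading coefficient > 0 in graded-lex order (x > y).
(a) The degree is 2 — a generic line meets the curve in up to 2 points.
(b) Reading off the gridlines: it meets the x-axis at x = 0 (among the integer gridlines); among the integer gridlines, it crosses the y-axis at y ∈ {0, 1}.
(c) The integer polynomial consistent with all of this is the stated p.

x*y - y^2 - x + y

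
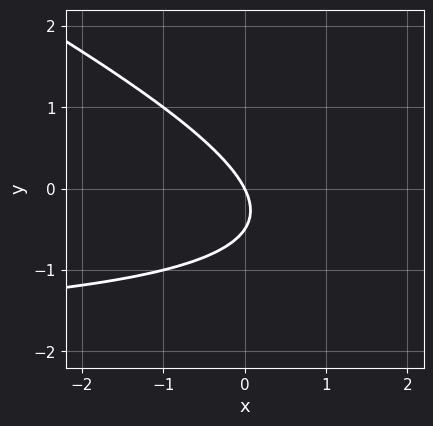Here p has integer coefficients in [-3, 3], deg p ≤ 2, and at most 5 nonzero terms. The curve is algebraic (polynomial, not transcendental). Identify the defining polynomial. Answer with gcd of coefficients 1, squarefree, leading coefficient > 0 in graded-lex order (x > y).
x*y + 2*y^2 + 2*x + y

1. Degree: a generic line meets the curve in up to 2 points, so deg p = 2.
2. Checking where it meets the axes: it meets the x-axis at x = 0 (among the integer gridlines); one y-axis crossing is at y = 0.
3. Solving for integer coefficients yields p as stated.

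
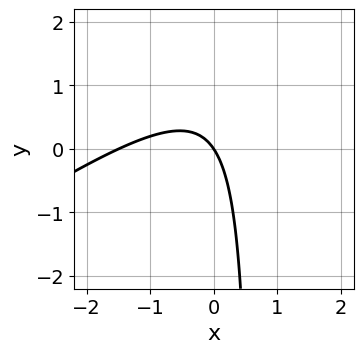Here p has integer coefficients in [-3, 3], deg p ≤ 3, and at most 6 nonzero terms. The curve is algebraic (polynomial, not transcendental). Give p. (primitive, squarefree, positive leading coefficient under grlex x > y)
Degree: the shape is more complex than any degree-1 curve, so deg p = 2.
Observable constraints: it meets the x-axis at x = 0 (among the integer gridlines); one y-axis crossing is at y = 0.
Solving for integer coefficients yields p as stated.

2*x^2 - 3*x*y + 3*x + 2*y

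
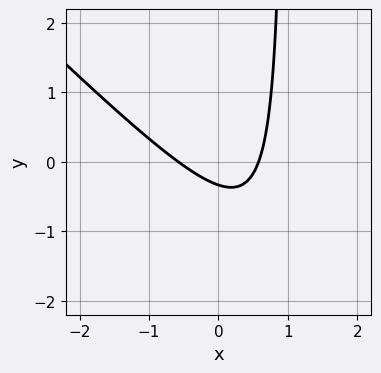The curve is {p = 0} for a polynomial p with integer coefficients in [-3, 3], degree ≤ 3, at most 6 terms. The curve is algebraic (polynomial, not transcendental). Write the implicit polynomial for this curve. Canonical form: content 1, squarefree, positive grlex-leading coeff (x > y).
(a) deg p = 2.
(b) Matching integer coefficients to the picture gives p.

3*x^2 + 3*x*y - 3*y - 1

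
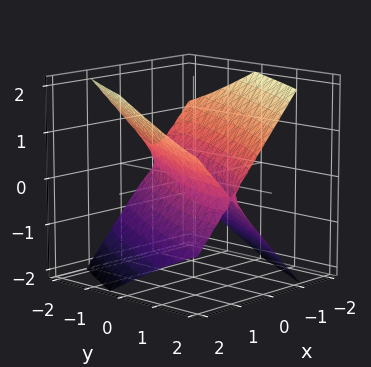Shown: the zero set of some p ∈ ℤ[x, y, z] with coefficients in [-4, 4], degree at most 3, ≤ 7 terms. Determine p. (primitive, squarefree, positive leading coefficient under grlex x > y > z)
The degree is 2 — the shape is more complex than any degree-1 surface.
Against the integer gridlines: the y-axis gridline crossings are at y ∈ {-1, 1}; the surface avoids every integer z-axis point in the box.
Matching integer coefficients to the picture gives p.

3*x^2 - 3*x*y + y^2 - 3*z^2 - 1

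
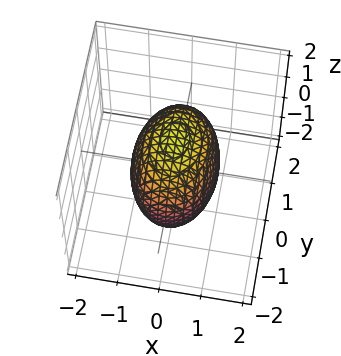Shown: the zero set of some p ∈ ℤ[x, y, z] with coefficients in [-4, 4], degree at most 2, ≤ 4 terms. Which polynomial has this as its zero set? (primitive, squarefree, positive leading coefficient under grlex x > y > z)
Degree: bounded and convex; a quadric, so deg p = 2.
Symmetries: mirror symmetry y ↦ −y ⇒ only even powers of y; it's symmetric under x → −x, forcing even powers of x; mirror symmetry z ↦ −z ⇒ only even powers of z.
From the axis intercepts and sections: among the integer gridlines, it crosses the x-axis at x ∈ {-1, 1}.
Assembling these constraints gives the stated polynomial.

2*x^2 + y^2 + z^2 - 2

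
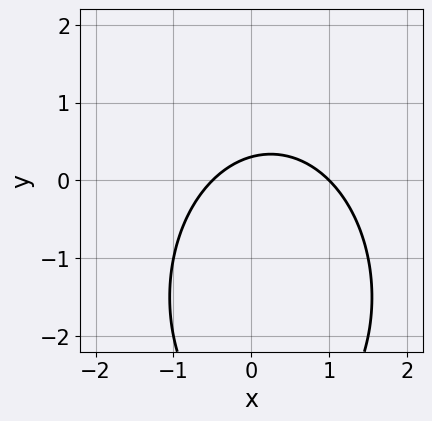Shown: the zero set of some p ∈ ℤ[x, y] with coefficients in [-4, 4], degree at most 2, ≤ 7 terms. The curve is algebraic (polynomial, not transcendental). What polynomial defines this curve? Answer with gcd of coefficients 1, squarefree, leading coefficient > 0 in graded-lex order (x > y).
(a) Degree: the shape is more complex than any degree-1 curve, so deg p = 2.
(b) Checking where it meets the axes: one x-axis crossing is at x = 1.
(c) The integer polynomial consistent with all of this is the stated p.

2*x^2 + y^2 - x + 3*y - 1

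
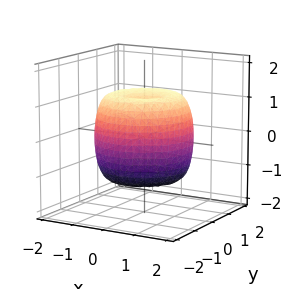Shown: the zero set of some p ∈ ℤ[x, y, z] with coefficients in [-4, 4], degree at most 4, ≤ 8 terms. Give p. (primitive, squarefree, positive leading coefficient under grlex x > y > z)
(a) Degree: a generic line meets the surface in up to 4 points, so deg p = 4.
(b) Symmetry: the z-axis is an axis of rotation, so x and y enter only as x² + y².
(c) Checking where it meets the axes: among the integer gridlines, it crosses the z-axis at z ∈ {-1, 1}; a circular section at z = 1 has radius between 1 and 2.
(d) The integer polynomial consistent with all of this is the stated p.

2*x^4 + 4*x^2*y^2 + 2*y^4 - 3*x^2 - 3*y^2 + 2*z^2 - 2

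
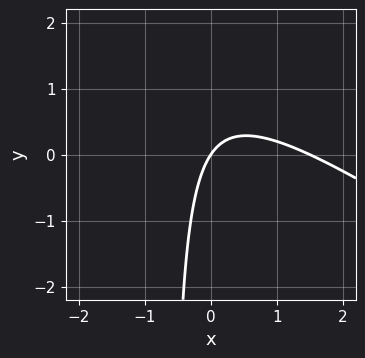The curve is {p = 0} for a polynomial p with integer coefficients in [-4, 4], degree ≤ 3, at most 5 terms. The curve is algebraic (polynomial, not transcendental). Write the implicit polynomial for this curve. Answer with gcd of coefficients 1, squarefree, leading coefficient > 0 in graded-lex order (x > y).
2*x^2 + 3*x*y - 3*x + 2*y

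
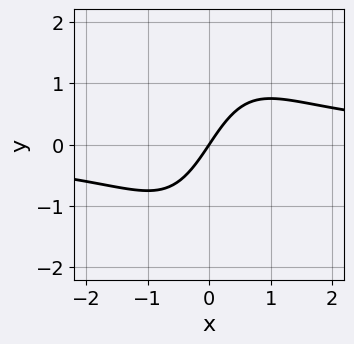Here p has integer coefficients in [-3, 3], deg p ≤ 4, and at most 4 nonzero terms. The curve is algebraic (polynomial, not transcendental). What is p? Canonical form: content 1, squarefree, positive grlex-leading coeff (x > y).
(a) Degree: a generic line meets the curve in up to 3 points, so deg p = 3.
(b) From the visible intercepts: one y-axis crossing is at y = 0; it crosses the x-axis at the gridline x = 0.
(c) Assembling these constraints gives the stated polynomial.

2*x^2*y - 3*x + 2*y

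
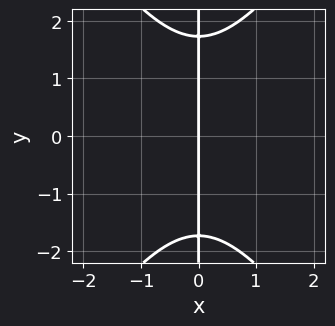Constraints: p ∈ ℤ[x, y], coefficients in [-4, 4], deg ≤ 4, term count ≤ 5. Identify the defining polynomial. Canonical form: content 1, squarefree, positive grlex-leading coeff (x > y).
The degree is 3 — the shape is more complex than any degree-2 curve.
Symmetries: the y ↦ −y reflection is a symmetry, so y appears only in even powers.
Observable constraints: the visible y-axis segment lies entirely on the curve; one x-axis crossing is at x = 0.
Matching integer coefficients to the picture gives p.

2*x^3 - x*y^2 + 3*x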